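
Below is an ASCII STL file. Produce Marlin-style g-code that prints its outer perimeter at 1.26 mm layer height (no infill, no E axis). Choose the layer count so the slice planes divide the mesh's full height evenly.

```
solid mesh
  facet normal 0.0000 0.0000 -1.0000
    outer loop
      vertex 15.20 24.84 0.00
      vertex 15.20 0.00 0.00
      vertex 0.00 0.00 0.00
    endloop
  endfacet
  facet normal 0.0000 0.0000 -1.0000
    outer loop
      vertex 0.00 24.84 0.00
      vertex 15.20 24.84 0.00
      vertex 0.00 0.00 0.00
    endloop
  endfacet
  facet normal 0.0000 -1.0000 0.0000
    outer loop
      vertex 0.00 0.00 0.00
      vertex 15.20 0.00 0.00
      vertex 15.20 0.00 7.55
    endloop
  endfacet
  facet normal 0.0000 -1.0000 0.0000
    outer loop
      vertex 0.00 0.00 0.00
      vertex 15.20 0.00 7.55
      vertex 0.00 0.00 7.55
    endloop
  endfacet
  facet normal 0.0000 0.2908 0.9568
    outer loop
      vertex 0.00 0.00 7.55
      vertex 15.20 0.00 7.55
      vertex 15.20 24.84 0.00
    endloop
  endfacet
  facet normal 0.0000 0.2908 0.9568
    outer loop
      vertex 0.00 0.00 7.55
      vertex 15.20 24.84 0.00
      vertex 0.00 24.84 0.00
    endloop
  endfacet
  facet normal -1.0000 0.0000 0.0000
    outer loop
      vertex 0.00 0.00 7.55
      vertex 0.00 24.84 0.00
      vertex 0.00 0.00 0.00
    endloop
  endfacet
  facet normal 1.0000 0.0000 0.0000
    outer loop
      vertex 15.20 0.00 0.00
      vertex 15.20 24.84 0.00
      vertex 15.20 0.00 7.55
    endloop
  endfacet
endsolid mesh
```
; perimeter-only toolpath
G21 ; units = mm
G90 ; absolute positioning
G28 ; home
; layer 1
G0 Z1.26
G0 X0.00 Y0.00
G1 X15.20 Y0.00
G1 X15.20 Y20.70
G1 X0.00 Y20.70
G1 X0.00 Y0.00
; layer 2
G0 Z2.52
G0 X0.00 Y0.00
G1 X15.20 Y0.00
G1 X15.20 Y16.56
G1 X0.00 Y16.56
G1 X0.00 Y0.00
; layer 3
G0 Z3.77
G0 X0.00 Y0.00
G1 X15.20 Y0.00
G1 X15.20 Y12.42
G1 X0.00 Y12.42
G1 X0.00 Y0.00
; layer 4
G0 Z5.03
G0 X0.00 Y0.00
G1 X15.20 Y0.00
G1 X15.20 Y8.28
G1 X0.00 Y8.28
G1 X0.00 Y0.00
; layer 5
G0 Z6.29
G0 X0.00 Y0.00
G1 X15.20 Y0.00
G1 X15.20 Y4.14
G1 X0.00 Y4.14
G1 X0.00 Y0.00
M2 ; end

The solid is a wedge (ramp): 15.2 × 24.8 mm base, rising to 7.55 mm along the y=0 edge and sloping linearly to z=0 at y=24.8. Slicing at Δz = 1.26 mm — 6 equal slices spanning the solid's height, so layer i sits at z = i·h/6 — gives 5 non-empty perimeters. Each is a 4-segment closed polygon; G0 lifts to the layer z and rapids to the start vertex, then G1 traces the edges. The cross-section shrinks linearly with z (the slice at the apex is degenerate and omitted).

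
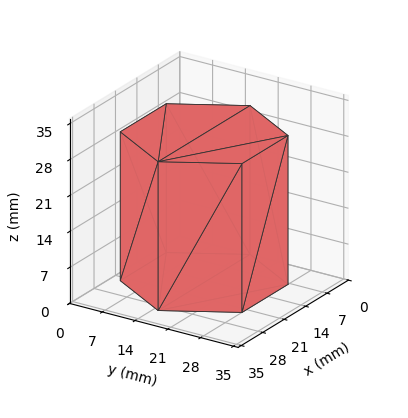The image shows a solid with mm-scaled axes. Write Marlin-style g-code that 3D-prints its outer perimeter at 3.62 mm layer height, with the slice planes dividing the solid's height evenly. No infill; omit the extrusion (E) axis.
Reading the render: the shape is a regular 6-sided prism (a cylinder approximated with 6 flat sides), circumscribed radius ≈ 15 mm, height ≈ 29 mm (dimensions read to the nearest mm from the axis ticks). For the g-code, the solid's height is divided into equal slices at the stated Δz and each level perimeter traced with G1 moves after a G0 lift.

; perimeter-only toolpath
G21 ; units = mm
G90 ; absolute positioning
G28 ; home
; layer 1
G0 Z3.62
G0 X30.00 Y15.00
G1 X22.50 Y27.99
G1 X7.50 Y27.99
G1 X0.00 Y15.00
G1 X7.50 Y2.01
G1 X22.50 Y2.01
G1 X30.00 Y15.00
; layer 2
G0 Z7.25
G0 X30.00 Y15.00
G1 X22.50 Y27.99
G1 X7.50 Y27.99
G1 X0.00 Y15.00
G1 X7.50 Y2.01
G1 X22.50 Y2.01
G1 X30.00 Y15.00
; layer 3
G0 Z10.88
G0 X30.00 Y15.00
G1 X22.50 Y27.99
G1 X7.50 Y27.99
G1 X0.00 Y15.00
G1 X7.50 Y2.01
G1 X22.50 Y2.01
G1 X30.00 Y15.00
; layer 4
G0 Z14.50
G0 X30.00 Y15.00
G1 X22.50 Y27.99
G1 X7.50 Y27.99
G1 X0.00 Y15.00
G1 X7.50 Y2.01
G1 X22.50 Y2.01
G1 X30.00 Y15.00
; layer 5
G0 Z18.12
G0 X30.00 Y15.00
G1 X22.50 Y27.99
G1 X7.50 Y27.99
G1 X0.00 Y15.00
G1 X7.50 Y2.01
G1 X22.50 Y2.01
G1 X30.00 Y15.00
; layer 6
G0 Z21.75
G0 X30.00 Y15.00
G1 X22.50 Y27.99
G1 X7.50 Y27.99
G1 X0.00 Y15.00
G1 X7.50 Y2.01
G1 X22.50 Y2.01
G1 X30.00 Y15.00
; layer 7
G0 Z25.38
G0 X30.00 Y15.00
G1 X22.50 Y27.99
G1 X7.50 Y27.99
G1 X0.00 Y15.00
G1 X7.50 Y2.01
G1 X22.50 Y2.01
G1 X30.00 Y15.00
; layer 8
G0 Z29.00
G0 X30.00 Y15.00
G1 X22.50 Y27.99
G1 X7.50 Y27.99
G1 X0.00 Y15.00
G1 X7.50 Y2.01
G1 X22.50 Y2.01
G1 X30.00 Y15.00
M2 ; end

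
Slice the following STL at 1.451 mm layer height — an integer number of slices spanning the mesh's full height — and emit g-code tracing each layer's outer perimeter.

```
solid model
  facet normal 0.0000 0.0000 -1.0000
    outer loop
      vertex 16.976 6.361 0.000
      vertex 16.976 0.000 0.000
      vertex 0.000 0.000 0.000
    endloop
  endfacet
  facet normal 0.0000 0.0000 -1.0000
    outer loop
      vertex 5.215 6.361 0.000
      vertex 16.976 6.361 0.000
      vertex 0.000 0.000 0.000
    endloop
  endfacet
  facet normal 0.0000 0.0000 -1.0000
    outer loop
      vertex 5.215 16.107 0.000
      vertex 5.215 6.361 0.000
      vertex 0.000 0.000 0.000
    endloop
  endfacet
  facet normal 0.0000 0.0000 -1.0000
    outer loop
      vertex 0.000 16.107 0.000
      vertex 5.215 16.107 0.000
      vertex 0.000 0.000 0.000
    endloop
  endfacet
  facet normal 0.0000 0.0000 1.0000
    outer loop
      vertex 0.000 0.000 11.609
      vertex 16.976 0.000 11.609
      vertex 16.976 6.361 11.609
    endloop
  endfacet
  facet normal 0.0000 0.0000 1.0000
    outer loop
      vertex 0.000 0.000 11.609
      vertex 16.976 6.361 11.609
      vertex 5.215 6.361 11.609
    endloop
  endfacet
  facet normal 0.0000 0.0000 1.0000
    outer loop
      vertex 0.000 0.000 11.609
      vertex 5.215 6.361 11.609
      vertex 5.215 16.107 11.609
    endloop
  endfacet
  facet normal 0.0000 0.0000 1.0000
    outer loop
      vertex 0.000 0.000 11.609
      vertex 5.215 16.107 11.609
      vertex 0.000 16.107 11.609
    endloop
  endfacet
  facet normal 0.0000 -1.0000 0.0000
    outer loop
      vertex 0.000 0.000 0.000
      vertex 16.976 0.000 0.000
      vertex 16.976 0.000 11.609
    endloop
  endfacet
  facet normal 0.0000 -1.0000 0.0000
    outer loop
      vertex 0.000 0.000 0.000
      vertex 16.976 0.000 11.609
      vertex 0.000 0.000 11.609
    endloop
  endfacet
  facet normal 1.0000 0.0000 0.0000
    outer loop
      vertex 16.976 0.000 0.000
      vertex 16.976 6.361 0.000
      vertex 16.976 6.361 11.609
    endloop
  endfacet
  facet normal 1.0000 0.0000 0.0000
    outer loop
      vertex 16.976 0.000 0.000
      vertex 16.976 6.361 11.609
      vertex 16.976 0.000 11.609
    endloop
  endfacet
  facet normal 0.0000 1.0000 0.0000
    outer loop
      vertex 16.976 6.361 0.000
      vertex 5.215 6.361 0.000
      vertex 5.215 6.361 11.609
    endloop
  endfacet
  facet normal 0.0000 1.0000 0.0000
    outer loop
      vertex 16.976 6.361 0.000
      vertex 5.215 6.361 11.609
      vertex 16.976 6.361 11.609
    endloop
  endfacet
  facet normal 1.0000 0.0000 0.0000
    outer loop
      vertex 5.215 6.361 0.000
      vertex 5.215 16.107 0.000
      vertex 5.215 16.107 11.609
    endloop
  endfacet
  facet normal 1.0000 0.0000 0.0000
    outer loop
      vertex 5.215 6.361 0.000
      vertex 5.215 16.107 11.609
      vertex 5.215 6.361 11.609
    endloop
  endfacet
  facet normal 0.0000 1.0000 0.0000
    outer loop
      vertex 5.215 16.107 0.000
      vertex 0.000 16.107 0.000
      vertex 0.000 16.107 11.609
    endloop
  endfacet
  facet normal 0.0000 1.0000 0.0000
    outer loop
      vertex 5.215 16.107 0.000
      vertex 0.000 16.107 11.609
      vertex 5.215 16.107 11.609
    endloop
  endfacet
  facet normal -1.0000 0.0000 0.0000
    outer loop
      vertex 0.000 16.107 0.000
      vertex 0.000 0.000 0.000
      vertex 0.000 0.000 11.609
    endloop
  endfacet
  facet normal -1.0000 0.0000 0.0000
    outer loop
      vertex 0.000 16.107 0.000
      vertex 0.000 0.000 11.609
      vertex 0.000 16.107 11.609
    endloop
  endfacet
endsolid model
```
; perimeter-only toolpath
G21 ; units = mm
G90 ; absolute positioning
G28 ; home
; layer 1
G0 Z1.451
G0 X0.000 Y0.000
G1 X16.976 Y0.000
G1 X16.976 Y6.361
G1 X5.215 Y6.361
G1 X5.215 Y16.107
G1 X0.000 Y16.107
G1 X0.000 Y0.000
; layer 2
G0 Z2.902
G0 X0.000 Y0.000
G1 X16.976 Y0.000
G1 X16.976 Y6.361
G1 X5.215 Y6.361
G1 X5.215 Y16.107
G1 X0.000 Y16.107
G1 X0.000 Y0.000
; layer 3
G0 Z4.353
G0 X0.000 Y0.000
G1 X16.976 Y0.000
G1 X16.976 Y6.361
G1 X5.215 Y6.361
G1 X5.215 Y16.107
G1 X0.000 Y16.107
G1 X0.000 Y0.000
; layer 4
G0 Z5.804
G0 X0.000 Y0.000
G1 X16.976 Y0.000
G1 X16.976 Y6.361
G1 X5.215 Y6.361
G1 X5.215 Y16.107
G1 X0.000 Y16.107
G1 X0.000 Y0.000
; layer 5
G0 Z7.256
G0 X0.000 Y0.000
G1 X16.976 Y0.000
G1 X16.976 Y6.361
G1 X5.215 Y6.361
G1 X5.215 Y16.107
G1 X0.000 Y16.107
G1 X0.000 Y0.000
; layer 6
G0 Z8.707
G0 X0.000 Y0.000
G1 X16.976 Y0.000
G1 X16.976 Y6.361
G1 X5.215 Y6.361
G1 X5.215 Y16.107
G1 X0.000 Y16.107
G1 X0.000 Y0.000
; layer 7
G0 Z10.158
G0 X0.000 Y0.000
G1 X16.976 Y0.000
G1 X16.976 Y6.361
G1 X5.215 Y6.361
G1 X5.215 Y16.107
G1 X0.000 Y16.107
G1 X0.000 Y0.000
; layer 8
G0 Z11.609
G0 X0.000 Y0.000
G1 X16.976 Y0.000
G1 X16.976 Y6.361
G1 X5.215 Y6.361
G1 X5.215 Y16.107
G1 X0.000 Y16.107
G1 X0.000 Y0.000
M2 ; end

The solid is an L-shaped prism: outer 17 × 16.1 mm, arm thicknesses ≈ 6.36 mm (horizontal) and 5.21 mm (vertical), extruded 11.6 mm in z. Slicing at Δz = 1.451 mm — 8 equal slices spanning the solid's height, so layer i sits at z = i·h/8 — gives 8 non-empty perimeters. Each is a 6-segment closed polygon; G0 lifts to the layer z and rapids to the start vertex, then G1 traces the edges.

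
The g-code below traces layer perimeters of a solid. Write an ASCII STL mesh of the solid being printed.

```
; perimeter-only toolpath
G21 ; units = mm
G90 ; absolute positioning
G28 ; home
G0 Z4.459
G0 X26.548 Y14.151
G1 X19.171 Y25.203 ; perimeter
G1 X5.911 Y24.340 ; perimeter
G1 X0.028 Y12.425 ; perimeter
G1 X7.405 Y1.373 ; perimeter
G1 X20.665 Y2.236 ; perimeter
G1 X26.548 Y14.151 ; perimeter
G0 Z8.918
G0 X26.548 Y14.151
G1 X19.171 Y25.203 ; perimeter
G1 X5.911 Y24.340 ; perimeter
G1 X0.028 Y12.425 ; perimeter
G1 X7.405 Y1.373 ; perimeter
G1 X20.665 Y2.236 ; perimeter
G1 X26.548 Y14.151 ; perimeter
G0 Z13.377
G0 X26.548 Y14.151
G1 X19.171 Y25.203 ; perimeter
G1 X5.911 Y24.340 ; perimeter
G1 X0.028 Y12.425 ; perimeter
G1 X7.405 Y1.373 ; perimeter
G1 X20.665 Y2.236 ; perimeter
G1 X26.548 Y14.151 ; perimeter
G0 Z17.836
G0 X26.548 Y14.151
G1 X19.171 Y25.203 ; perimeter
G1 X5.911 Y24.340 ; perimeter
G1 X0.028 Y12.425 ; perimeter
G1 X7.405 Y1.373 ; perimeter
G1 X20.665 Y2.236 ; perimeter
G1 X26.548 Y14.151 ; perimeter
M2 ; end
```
solid part
  facet normal 0.0000 0.0000 -1.0000
    outer loop
      vertex 5.911 24.340 0.000
      vertex 19.171 25.203 0.000
      vertex 26.548 14.151 0.000
    endloop
  endfacet
  facet normal 0.0000 0.0000 -1.0000
    outer loop
      vertex 0.028 12.425 0.000
      vertex 5.911 24.340 0.000
      vertex 26.548 14.151 0.000
    endloop
  endfacet
  facet normal 0.0000 0.0000 -1.0000
    outer loop
      vertex 7.405 1.373 0.000
      vertex 0.028 12.425 0.000
      vertex 26.548 14.151 0.000
    endloop
  endfacet
  facet normal 0.0000 0.0000 -1.0000
    outer loop
      vertex 20.665 2.236 0.000
      vertex 7.405 1.373 0.000
      vertex 26.548 14.151 0.000
    endloop
  endfacet
  facet normal 0.0000 0.0000 1.0000
    outer loop
      vertex 26.548 14.151 17.836
      vertex 19.171 25.203 17.836
      vertex 5.911 24.340 17.836
    endloop
  endfacet
  facet normal 0.0000 0.0000 1.0000
    outer loop
      vertex 26.548 14.151 17.836
      vertex 5.911 24.340 17.836
      vertex 0.028 12.425 17.836
    endloop
  endfacet
  facet normal 0.0000 0.0000 1.0000
    outer loop
      vertex 26.548 14.151 17.836
      vertex 0.028 12.425 17.836
      vertex 7.405 1.373 17.836
    endloop
  endfacet
  facet normal 0.0000 0.0000 1.0000
    outer loop
      vertex 26.548 14.151 17.836
      vertex 7.405 1.373 17.836
      vertex 20.665 2.236 17.836
    endloop
  endfacet
  facet normal 0.8317 0.5552 0.0000
    outer loop
      vertex 26.548 14.151 0.000
      vertex 19.171 25.203 0.000
      vertex 19.171 25.203 17.836
    endloop
  endfacet
  facet normal 0.8317 0.5552 0.0000
    outer loop
      vertex 26.548 14.151 0.000
      vertex 19.171 25.203 17.836
      vertex 26.548 14.151 17.836
    endloop
  endfacet
  facet normal -0.0649 0.9979 0.0000
    outer loop
      vertex 19.171 25.203 0.000
      vertex 5.911 24.340 0.000
      vertex 5.911 24.340 17.836
    endloop
  endfacet
  facet normal -0.0649 0.9979 0.0000
    outer loop
      vertex 19.171 25.203 0.000
      vertex 5.911 24.340 17.836
      vertex 19.171 25.203 17.836
    endloop
  endfacet
  facet normal -0.8967 0.4427 0.0000
    outer loop
      vertex 5.911 24.340 0.000
      vertex 0.028 12.425 0.000
      vertex 0.028 12.425 17.836
    endloop
  endfacet
  facet normal -0.8967 0.4427 0.0000
    outer loop
      vertex 5.911 24.340 0.000
      vertex 0.028 12.425 17.836
      vertex 5.911 24.340 17.836
    endloop
  endfacet
  facet normal -0.8317 -0.5552 0.0000
    outer loop
      vertex 0.028 12.425 0.000
      vertex 7.405 1.373 0.000
      vertex 7.405 1.373 17.836
    endloop
  endfacet
  facet normal -0.8317 -0.5552 0.0000
    outer loop
      vertex 0.028 12.425 0.000
      vertex 7.405 1.373 17.836
      vertex 0.028 12.425 17.836
    endloop
  endfacet
  facet normal 0.0649 -0.9979 0.0000
    outer loop
      vertex 7.405 1.373 0.000
      vertex 20.665 2.236 0.000
      vertex 20.665 2.236 17.836
    endloop
  endfacet
  facet normal 0.0649 -0.9979 0.0000
    outer loop
      vertex 7.405 1.373 0.000
      vertex 20.665 2.236 17.836
      vertex 7.405 1.373 17.836
    endloop
  endfacet
  facet normal 0.8967 -0.4427 0.0000
    outer loop
      vertex 20.665 2.236 0.000
      vertex 26.548 14.151 0.000
      vertex 26.548 14.151 17.836
    endloop
  endfacet
  facet normal 0.8967 -0.4427 0.0000
    outer loop
      vertex 20.665 2.236 0.000
      vertex 26.548 14.151 17.836
      vertex 20.665 2.236 17.836
    endloop
  endfacet
endsolid part

The G0 Z moves step by Δz≈4.459 mm. Every layer's G1 loop is the same polygon, so the solid is a straight extrusion of it from z=0 to z≈17.8. Closing with flat bottom and top caps and triangulating gives 20 facets — a regular 6-sided prism (a cylinder approximated with 6 flat sides), circumscribed radius ≈ 13.3 mm, height ≈ 17.8 mm.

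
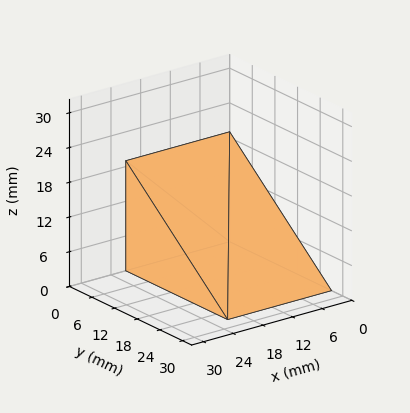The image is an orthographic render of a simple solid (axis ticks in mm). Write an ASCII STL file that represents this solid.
Reading the render: the shape is a wedge (ramp): 21 × 27 mm base, rising to 19 mm along the y=0 edge and sloping linearly to z=0 at y=27 (dimensions read to the nearest mm from the axis ticks). For the STL, each face is triangulated and given an outward normal.

solid part
  facet normal 0.0000 0.0000 -1.0000
    outer loop
      vertex 21.000 27.000 0.000
      vertex 21.000 0.000 0.000
      vertex 0.000 0.000 0.000
    endloop
  endfacet
  facet normal 0.0000 0.0000 -1.0000
    outer loop
      vertex 0.000 27.000 0.000
      vertex 21.000 27.000 0.000
      vertex 0.000 0.000 0.000
    endloop
  endfacet
  facet normal 0.0000 -1.0000 0.0000
    outer loop
      vertex 0.000 0.000 0.000
      vertex 21.000 0.000 0.000
      vertex 21.000 0.000 19.000
    endloop
  endfacet
  facet normal 0.0000 -1.0000 0.0000
    outer loop
      vertex 0.000 0.000 0.000
      vertex 21.000 0.000 19.000
      vertex 0.000 0.000 19.000
    endloop
  endfacet
  facet normal 0.0000 0.5755 0.8178
    outer loop
      vertex 0.000 0.000 19.000
      vertex 21.000 0.000 19.000
      vertex 21.000 27.000 0.000
    endloop
  endfacet
  facet normal 0.0000 0.5755 0.8178
    outer loop
      vertex 0.000 0.000 19.000
      vertex 21.000 27.000 0.000
      vertex 0.000 27.000 0.000
    endloop
  endfacet
  facet normal -1.0000 0.0000 0.0000
    outer loop
      vertex 0.000 0.000 19.000
      vertex 0.000 27.000 0.000
      vertex 0.000 0.000 0.000
    endloop
  endfacet
  facet normal 1.0000 0.0000 0.0000
    outer loop
      vertex 21.000 0.000 0.000
      vertex 21.000 27.000 0.000
      vertex 21.000 0.000 19.000
    endloop
  endfacet
endsolid part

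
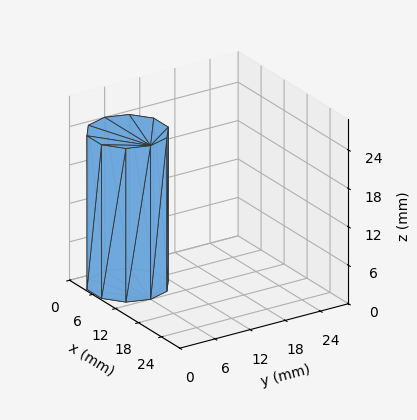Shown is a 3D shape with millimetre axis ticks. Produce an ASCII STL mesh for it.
Reading the render: the shape is a regular 10-sided prism (a cylinder approximated with 10 flat sides), circumscribed radius ≈ 6 mm, height ≈ 24 mm (dimensions read to the nearest mm from the axis ticks). For the STL, each face is triangulated and given an outward normal.

solid part
  facet normal 0.0000 0.0000 -1.0000
    outer loop
      vertex 7.9 11.7 0.0
      vertex 10.9 9.5 0.0
      vertex 12.0 6.0 0.0
    endloop
  endfacet
  facet normal 0.0000 0.0000 -1.0000
    outer loop
      vertex 4.1 11.7 0.0
      vertex 7.9 11.7 0.0
      vertex 12.0 6.0 0.0
    endloop
  endfacet
  facet normal 0.0000 0.0000 -1.0000
    outer loop
      vertex 1.1 9.5 0.0
      vertex 4.1 11.7 0.0
      vertex 12.0 6.0 0.0
    endloop
  endfacet
  facet normal 0.0000 0.0000 -1.0000
    outer loop
      vertex 0.0 6.0 0.0
      vertex 1.1 9.5 0.0
      vertex 12.0 6.0 0.0
    endloop
  endfacet
  facet normal 0.0000 0.0000 -1.0000
    outer loop
      vertex 1.1 2.5 0.0
      vertex 0.0 6.0 0.0
      vertex 12.0 6.0 0.0
    endloop
  endfacet
  facet normal 0.0000 0.0000 -1.0000
    outer loop
      vertex 4.1 0.3 0.0
      vertex 1.1 2.5 0.0
      vertex 12.0 6.0 0.0
    endloop
  endfacet
  facet normal 0.0000 0.0000 -1.0000
    outer loop
      vertex 7.9 0.3 0.0
      vertex 4.1 0.3 0.0
      vertex 12.0 6.0 0.0
    endloop
  endfacet
  facet normal 0.0000 0.0000 -1.0000
    outer loop
      vertex 10.9 2.5 0.0
      vertex 7.9 0.3 0.0
      vertex 12.0 6.0 0.0
    endloop
  endfacet
  facet normal 0.0000 0.0000 1.0000
    outer loop
      vertex 12.0 6.0 24.0
      vertex 10.9 9.5 24.0
      vertex 7.9 11.7 24.0
    endloop
  endfacet
  facet normal 0.0000 0.0000 1.0000
    outer loop
      vertex 12.0 6.0 24.0
      vertex 7.9 11.7 24.0
      vertex 4.1 11.7 24.0
    endloop
  endfacet
  facet normal 0.0000 0.0000 1.0000
    outer loop
      vertex 12.0 6.0 24.0
      vertex 4.1 11.7 24.0
      vertex 1.1 9.5 24.0
    endloop
  endfacet
  facet normal 0.0000 0.0000 1.0000
    outer loop
      vertex 12.0 6.0 24.0
      vertex 1.1 9.5 24.0
      vertex 0.0 6.0 24.0
    endloop
  endfacet
  facet normal 0.0000 0.0000 1.0000
    outer loop
      vertex 12.0 6.0 24.0
      vertex 0.0 6.0 24.0
      vertex 1.1 2.5 24.0
    endloop
  endfacet
  facet normal 0.0000 0.0000 1.0000
    outer loop
      vertex 12.0 6.0 24.0
      vertex 1.1 2.5 24.0
      vertex 4.1 0.3 24.0
    endloop
  endfacet
  facet normal 0.0000 0.0000 1.0000
    outer loop
      vertex 12.0 6.0 24.0
      vertex 4.1 0.3 24.0
      vertex 7.9 0.3 24.0
    endloop
  endfacet
  facet normal 0.0000 0.0000 1.0000
    outer loop
      vertex 12.0 6.0 24.0
      vertex 7.9 0.3 24.0
      vertex 10.9 2.5 24.0
    endloop
  endfacet
  facet normal 0.9540 0.2998 0.0000
    outer loop
      vertex 12.0 6.0 0.0
      vertex 10.9 9.5 0.0
      vertex 10.9 9.5 24.0
    endloop
  endfacet
  facet normal 0.9540 0.2998 0.0000
    outer loop
      vertex 12.0 6.0 0.0
      vertex 10.9 9.5 24.0
      vertex 12.0 6.0 24.0
    endloop
  endfacet
  facet normal 0.5914 0.8064 0.0000
    outer loop
      vertex 10.9 9.5 0.0
      vertex 7.9 11.7 0.0
      vertex 7.9 11.7 24.0
    endloop
  endfacet
  facet normal 0.5914 0.8064 0.0000
    outer loop
      vertex 10.9 9.5 0.0
      vertex 7.9 11.7 24.0
      vertex 10.9 9.5 24.0
    endloop
  endfacet
  facet normal 0.0000 1.0000 0.0000
    outer loop
      vertex 7.9 11.7 0.0
      vertex 4.1 11.7 0.0
      vertex 4.1 11.7 24.0
    endloop
  endfacet
  facet normal 0.0000 1.0000 0.0000
    outer loop
      vertex 7.9 11.7 0.0
      vertex 4.1 11.7 24.0
      vertex 7.9 11.7 24.0
    endloop
  endfacet
  facet normal -0.5914 0.8064 0.0000
    outer loop
      vertex 4.1 11.7 0.0
      vertex 1.1 9.5 0.0
      vertex 1.1 9.5 24.0
    endloop
  endfacet
  facet normal -0.5914 0.8064 0.0000
    outer loop
      vertex 4.1 11.7 0.0
      vertex 1.1 9.5 24.0
      vertex 4.1 11.7 24.0
    endloop
  endfacet
  facet normal -0.9540 0.2998 0.0000
    outer loop
      vertex 1.1 9.5 0.0
      vertex 0.0 6.0 0.0
      vertex 0.0 6.0 24.0
    endloop
  endfacet
  facet normal -0.9540 0.2998 0.0000
    outer loop
      vertex 1.1 9.5 0.0
      vertex 0.0 6.0 24.0
      vertex 1.1 9.5 24.0
    endloop
  endfacet
  facet normal -0.9540 -0.2998 0.0000
    outer loop
      vertex 0.0 6.0 0.0
      vertex 1.1 2.5 0.0
      vertex 1.1 2.5 24.0
    endloop
  endfacet
  facet normal -0.9540 -0.2998 0.0000
    outer loop
      vertex 0.0 6.0 0.0
      vertex 1.1 2.5 24.0
      vertex 0.0 6.0 24.0
    endloop
  endfacet
  facet normal -0.5914 -0.8064 0.0000
    outer loop
      vertex 1.1 2.5 0.0
      vertex 4.1 0.3 0.0
      vertex 4.1 0.3 24.0
    endloop
  endfacet
  facet normal -0.5914 -0.8064 0.0000
    outer loop
      vertex 1.1 2.5 0.0
      vertex 4.1 0.3 24.0
      vertex 1.1 2.5 24.0
    endloop
  endfacet
  facet normal 0.0000 -1.0000 0.0000
    outer loop
      vertex 4.1 0.3 0.0
      vertex 7.9 0.3 0.0
      vertex 7.9 0.3 24.0
    endloop
  endfacet
  facet normal 0.0000 -1.0000 0.0000
    outer loop
      vertex 4.1 0.3 0.0
      vertex 7.9 0.3 24.0
      vertex 4.1 0.3 24.0
    endloop
  endfacet
  facet normal 0.5914 -0.8064 0.0000
    outer loop
      vertex 7.9 0.3 0.0
      vertex 10.9 2.5 0.0
      vertex 10.9 2.5 24.0
    endloop
  endfacet
  facet normal 0.5914 -0.8064 0.0000
    outer loop
      vertex 7.9 0.3 0.0
      vertex 10.9 2.5 24.0
      vertex 7.9 0.3 24.0
    endloop
  endfacet
  facet normal 0.9540 -0.2998 0.0000
    outer loop
      vertex 10.9 2.5 0.0
      vertex 12.0 6.0 0.0
      vertex 12.0 6.0 24.0
    endloop
  endfacet
  facet normal 0.9540 -0.2998 0.0000
    outer loop
      vertex 10.9 2.5 0.0
      vertex 12.0 6.0 24.0
      vertex 10.9 2.5 24.0
    endloop
  endfacet
endsolid part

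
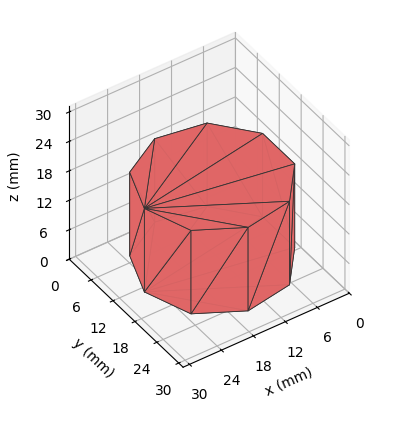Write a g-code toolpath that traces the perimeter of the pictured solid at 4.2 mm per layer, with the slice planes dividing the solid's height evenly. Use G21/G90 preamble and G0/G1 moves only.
Reading the render: the shape is a regular 9-sided prism (a cylinder approximated with 9 flat sides), circumscribed radius ≈ 13 mm, height ≈ 17 mm (dimensions read to the nearest mm from the axis ticks). For the g-code, the solid's height is divided into equal slices at the stated Δz and each level perimeter traced with G1 moves after a G0 lift.

; perimeter-only toolpath
G21 ; units = mm
G90 ; absolute positioning
G28 ; home
; layer 1
G0 Z4.2
G0 X26.0 Y13.0
G1 X23.0 Y21.4
G1 X15.3 Y25.8
G1 X6.5 Y24.3
G1 X0.8 Y17.4
G1 X0.8 Y8.6
G1 X6.5 Y1.7
G1 X15.3 Y0.2
G1 X23.0 Y4.6
G1 X26.0 Y13.0
; layer 2
G0 Z8.5
G0 X26.0 Y13.0
G1 X23.0 Y21.4
G1 X15.3 Y25.8
G1 X6.5 Y24.3
G1 X0.8 Y17.4
G1 X0.8 Y8.6
G1 X6.5 Y1.7
G1 X15.3 Y0.2
G1 X23.0 Y4.6
G1 X26.0 Y13.0
; layer 3
G0 Z12.8
G0 X26.0 Y13.0
G1 X23.0 Y21.4
G1 X15.3 Y25.8
G1 X6.5 Y24.3
G1 X0.8 Y17.4
G1 X0.8 Y8.6
G1 X6.5 Y1.7
G1 X15.3 Y0.2
G1 X23.0 Y4.6
G1 X26.0 Y13.0
; layer 4
G0 Z17.0
G0 X26.0 Y13.0
G1 X23.0 Y21.4
G1 X15.3 Y25.8
G1 X6.5 Y24.3
G1 X0.8 Y17.4
G1 X0.8 Y8.6
G1 X6.5 Y1.7
G1 X15.3 Y0.2
G1 X23.0 Y4.6
G1 X26.0 Y13.0
M2 ; end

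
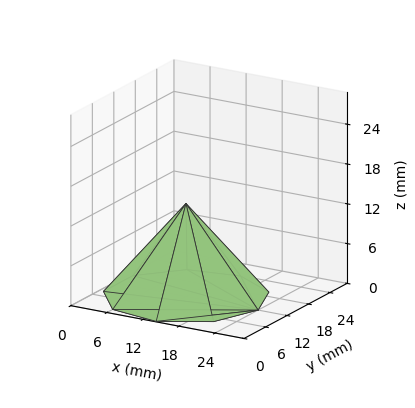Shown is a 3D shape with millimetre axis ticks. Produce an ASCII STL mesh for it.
Reading the render: the shape is a regular 9-sided pyramid, base circumscribed radius ≈ 12 mm, apex at z ≈ 14 mm (dimensions read to the nearest mm from the axis ticks). For the STL, each face is triangulated and given an outward normal.

solid part
  facet normal 0.0000 0.0000 -1.0000
    outer loop
      vertex 14.084 23.818 0.000
      vertex 21.193 19.713 0.000
      vertex 24.000 12.000 0.000
    endloop
  endfacet
  facet normal 0.0000 0.0000 -1.0000
    outer loop
      vertex 6.000 22.392 0.000
      vertex 14.084 23.818 0.000
      vertex 24.000 12.000 0.000
    endloop
  endfacet
  facet normal 0.0000 0.0000 -1.0000
    outer loop
      vertex 0.724 16.104 0.000
      vertex 6.000 22.392 0.000
      vertex 24.000 12.000 0.000
    endloop
  endfacet
  facet normal 0.0000 0.0000 -1.0000
    outer loop
      vertex 0.724 7.896 0.000
      vertex 0.724 16.104 0.000
      vertex 24.000 12.000 0.000
    endloop
  endfacet
  facet normal 0.0000 0.0000 -1.0000
    outer loop
      vertex 6.000 1.608 0.000
      vertex 0.724 7.896 0.000
      vertex 24.000 12.000 0.000
    endloop
  endfacet
  facet normal 0.0000 0.0000 -1.0000
    outer loop
      vertex 14.084 0.182 0.000
      vertex 6.000 1.608 0.000
      vertex 24.000 12.000 0.000
    endloop
  endfacet
  facet normal 0.0000 0.0000 -1.0000
    outer loop
      vertex 21.193 4.287 0.000
      vertex 14.084 0.182 0.000
      vertex 24.000 12.000 0.000
    endloop
  endfacet
  facet normal 0.7318 0.2663 0.6273
    outer loop
      vertex 24.000 12.000 0.000
      vertex 21.193 19.713 0.000
      vertex 12.000 12.000 14.000
    endloop
  endfacet
  facet normal 0.3894 0.6744 0.6273
    outer loop
      vertex 21.193 19.713 0.000
      vertex 14.084 23.818 0.000
      vertex 12.000 12.000 14.000
    endloop
  endfacet
  facet normal -0.1353 0.7670 0.6273
    outer loop
      vertex 14.084 23.818 0.000
      vertex 6.000 22.392 0.000
      vertex 12.000 12.000 14.000
    endloop
  endfacet
  facet normal -0.5966 0.5006 0.6273
    outer loop
      vertex 6.000 22.392 0.000
      vertex 0.724 16.104 0.000
      vertex 12.000 12.000 14.000
    endloop
  endfacet
  facet normal -0.7788 0.0000 0.6273
    outer loop
      vertex 0.724 16.104 0.000
      vertex 0.724 7.896 0.000
      vertex 12.000 12.000 14.000
    endloop
  endfacet
  facet normal -0.5966 -0.5006 0.6273
    outer loop
      vertex 0.724 7.896 0.000
      vertex 6.000 1.608 0.000
      vertex 12.000 12.000 14.000
    endloop
  endfacet
  facet normal -0.1353 -0.7670 0.6273
    outer loop
      vertex 6.000 1.608 0.000
      vertex 14.084 0.182 0.000
      vertex 12.000 12.000 14.000
    endloop
  endfacet
  facet normal 0.3894 -0.6744 0.6273
    outer loop
      vertex 14.084 0.182 0.000
      vertex 21.193 4.287 0.000
      vertex 12.000 12.000 14.000
    endloop
  endfacet
  facet normal 0.7318 -0.2663 0.6273
    outer loop
      vertex 21.193 4.287 0.000
      vertex 24.000 12.000 0.000
      vertex 12.000 12.000 14.000
    endloop
  endfacet
endsolid part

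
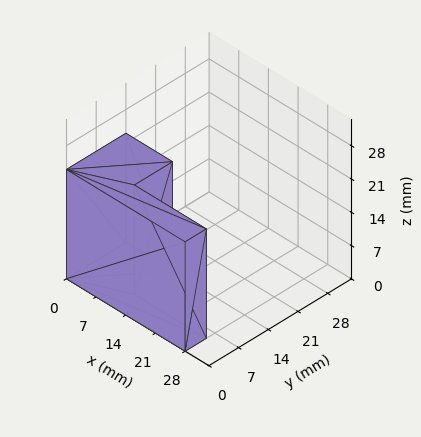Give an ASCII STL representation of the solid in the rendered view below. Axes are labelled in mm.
Reading the render: the shape is an L-shaped prism: outer 28 × 14 mm, arm thicknesses ≈ 5 mm (horizontal) and 11 mm (vertical), extruded 23 mm in z (dimensions read to the nearest mm from the axis ticks). For the STL, each face is triangulated and given an outward normal.

solid part
  facet normal 0.0000 0.0000 -1.0000
    outer loop
      vertex 28.0 5.0 0.0
      vertex 28.0 0.0 0.0
      vertex 0.0 0.0 0.0
    endloop
  endfacet
  facet normal 0.0000 0.0000 -1.0000
    outer loop
      vertex 11.0 5.0 0.0
      vertex 28.0 5.0 0.0
      vertex 0.0 0.0 0.0
    endloop
  endfacet
  facet normal 0.0000 0.0000 -1.0000
    outer loop
      vertex 11.0 14.0 0.0
      vertex 11.0 5.0 0.0
      vertex 0.0 0.0 0.0
    endloop
  endfacet
  facet normal 0.0000 0.0000 -1.0000
    outer loop
      vertex 0.0 14.0 0.0
      vertex 11.0 14.0 0.0
      vertex 0.0 0.0 0.0
    endloop
  endfacet
  facet normal 0.0000 0.0000 1.0000
    outer loop
      vertex 0.0 0.0 23.0
      vertex 28.0 0.0 23.0
      vertex 28.0 5.0 23.0
    endloop
  endfacet
  facet normal 0.0000 0.0000 1.0000
    outer loop
      vertex 0.0 0.0 23.0
      vertex 28.0 5.0 23.0
      vertex 11.0 5.0 23.0
    endloop
  endfacet
  facet normal 0.0000 0.0000 1.0000
    outer loop
      vertex 0.0 0.0 23.0
      vertex 11.0 5.0 23.0
      vertex 11.0 14.0 23.0
    endloop
  endfacet
  facet normal 0.0000 0.0000 1.0000
    outer loop
      vertex 0.0 0.0 23.0
      vertex 11.0 14.0 23.0
      vertex 0.0 14.0 23.0
    endloop
  endfacet
  facet normal 0.0000 -1.0000 0.0000
    outer loop
      vertex 0.0 0.0 0.0
      vertex 28.0 0.0 0.0
      vertex 28.0 0.0 23.0
    endloop
  endfacet
  facet normal 0.0000 -1.0000 0.0000
    outer loop
      vertex 0.0 0.0 0.0
      vertex 28.0 0.0 23.0
      vertex 0.0 0.0 23.0
    endloop
  endfacet
  facet normal 1.0000 0.0000 0.0000
    outer loop
      vertex 28.0 0.0 0.0
      vertex 28.0 5.0 0.0
      vertex 28.0 5.0 23.0
    endloop
  endfacet
  facet normal 1.0000 0.0000 0.0000
    outer loop
      vertex 28.0 0.0 0.0
      vertex 28.0 5.0 23.0
      vertex 28.0 0.0 23.0
    endloop
  endfacet
  facet normal 0.0000 1.0000 0.0000
    outer loop
      vertex 28.0 5.0 0.0
      vertex 11.0 5.0 0.0
      vertex 11.0 5.0 23.0
    endloop
  endfacet
  facet normal 0.0000 1.0000 0.0000
    outer loop
      vertex 28.0 5.0 0.0
      vertex 11.0 5.0 23.0
      vertex 28.0 5.0 23.0
    endloop
  endfacet
  facet normal 1.0000 0.0000 0.0000
    outer loop
      vertex 11.0 5.0 0.0
      vertex 11.0 14.0 0.0
      vertex 11.0 14.0 23.0
    endloop
  endfacet
  facet normal 1.0000 0.0000 0.0000
    outer loop
      vertex 11.0 5.0 0.0
      vertex 11.0 14.0 23.0
      vertex 11.0 5.0 23.0
    endloop
  endfacet
  facet normal 0.0000 1.0000 0.0000
    outer loop
      vertex 11.0 14.0 0.0
      vertex 0.0 14.0 0.0
      vertex 0.0 14.0 23.0
    endloop
  endfacet
  facet normal 0.0000 1.0000 0.0000
    outer loop
      vertex 11.0 14.0 0.0
      vertex 0.0 14.0 23.0
      vertex 11.0 14.0 23.0
    endloop
  endfacet
  facet normal -1.0000 0.0000 0.0000
    outer loop
      vertex 0.0 14.0 0.0
      vertex 0.0 0.0 0.0
      vertex 0.0 0.0 23.0
    endloop
  endfacet
  facet normal -1.0000 0.0000 0.0000
    outer loop
      vertex 0.0 14.0 0.0
      vertex 0.0 0.0 23.0
      vertex 0.0 14.0 23.0
    endloop
  endfacet
endsolid part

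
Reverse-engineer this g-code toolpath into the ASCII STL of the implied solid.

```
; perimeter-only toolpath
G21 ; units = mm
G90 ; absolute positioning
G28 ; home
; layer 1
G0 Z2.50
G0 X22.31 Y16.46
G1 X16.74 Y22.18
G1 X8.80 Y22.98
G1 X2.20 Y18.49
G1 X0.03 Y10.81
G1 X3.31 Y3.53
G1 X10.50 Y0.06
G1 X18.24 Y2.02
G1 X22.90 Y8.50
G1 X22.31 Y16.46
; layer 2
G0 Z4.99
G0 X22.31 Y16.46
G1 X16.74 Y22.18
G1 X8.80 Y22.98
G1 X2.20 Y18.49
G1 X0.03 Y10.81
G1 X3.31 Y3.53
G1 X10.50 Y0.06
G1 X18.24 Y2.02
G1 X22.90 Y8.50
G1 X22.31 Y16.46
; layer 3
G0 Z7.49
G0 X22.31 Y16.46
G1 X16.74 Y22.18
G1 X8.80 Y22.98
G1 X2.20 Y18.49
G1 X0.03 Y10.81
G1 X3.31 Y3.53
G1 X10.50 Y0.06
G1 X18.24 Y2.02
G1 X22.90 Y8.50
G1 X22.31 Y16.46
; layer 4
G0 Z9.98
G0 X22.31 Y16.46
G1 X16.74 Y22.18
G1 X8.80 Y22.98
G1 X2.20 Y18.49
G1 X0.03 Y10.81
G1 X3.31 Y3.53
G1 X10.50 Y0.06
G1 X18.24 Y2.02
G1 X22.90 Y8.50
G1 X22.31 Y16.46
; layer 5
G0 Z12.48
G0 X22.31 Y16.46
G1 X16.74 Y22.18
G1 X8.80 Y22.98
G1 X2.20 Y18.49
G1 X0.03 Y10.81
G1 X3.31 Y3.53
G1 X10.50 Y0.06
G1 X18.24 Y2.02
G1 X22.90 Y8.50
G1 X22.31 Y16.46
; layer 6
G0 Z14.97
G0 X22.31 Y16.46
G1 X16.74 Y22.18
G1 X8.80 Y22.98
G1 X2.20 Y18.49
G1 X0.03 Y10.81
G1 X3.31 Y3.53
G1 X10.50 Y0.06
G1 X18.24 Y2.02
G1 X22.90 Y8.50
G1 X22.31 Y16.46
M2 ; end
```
solid part
  facet normal 0.0000 0.0000 -1.0000
    outer loop
      vertex 8.80 22.98 0.00
      vertex 16.74 22.18 0.00
      vertex 22.31 16.46 0.00
    endloop
  endfacet
  facet normal 0.0000 0.0000 -1.0000
    outer loop
      vertex 2.20 18.49 0.00
      vertex 8.80 22.98 0.00
      vertex 22.31 16.46 0.00
    endloop
  endfacet
  facet normal 0.0000 0.0000 -1.0000
    outer loop
      vertex 0.03 10.81 0.00
      vertex 2.20 18.49 0.00
      vertex 22.31 16.46 0.00
    endloop
  endfacet
  facet normal 0.0000 0.0000 -1.0000
    outer loop
      vertex 3.31 3.53 0.00
      vertex 0.03 10.81 0.00
      vertex 22.31 16.46 0.00
    endloop
  endfacet
  facet normal 0.0000 0.0000 -1.0000
    outer loop
      vertex 10.50 0.06 0.00
      vertex 3.31 3.53 0.00
      vertex 22.31 16.46 0.00
    endloop
  endfacet
  facet normal 0.0000 0.0000 -1.0000
    outer loop
      vertex 18.24 2.02 0.00
      vertex 10.50 0.06 0.00
      vertex 22.31 16.46 0.00
    endloop
  endfacet
  facet normal 0.0000 0.0000 -1.0000
    outer loop
      vertex 22.90 8.50 0.00
      vertex 18.24 2.02 0.00
      vertex 22.31 16.46 0.00
    endloop
  endfacet
  facet normal 0.0000 0.0000 1.0000
    outer loop
      vertex 22.31 16.46 14.97
      vertex 16.74 22.18 14.97
      vertex 8.80 22.98 14.97
    endloop
  endfacet
  facet normal 0.0000 0.0000 1.0000
    outer loop
      vertex 22.31 16.46 14.97
      vertex 8.80 22.98 14.97
      vertex 2.20 18.49 14.97
    endloop
  endfacet
  facet normal 0.0000 0.0000 1.0000
    outer loop
      vertex 22.31 16.46 14.97
      vertex 2.20 18.49 14.97
      vertex 0.03 10.81 14.97
    endloop
  endfacet
  facet normal 0.0000 0.0000 1.0000
    outer loop
      vertex 22.31 16.46 14.97
      vertex 0.03 10.81 14.97
      vertex 3.31 3.53 14.97
    endloop
  endfacet
  facet normal 0.0000 0.0000 1.0000
    outer loop
      vertex 22.31 16.46 14.97
      vertex 3.31 3.53 14.97
      vertex 10.50 0.06 14.97
    endloop
  endfacet
  facet normal 0.0000 0.0000 1.0000
    outer loop
      vertex 22.31 16.46 14.97
      vertex 10.50 0.06 14.97
      vertex 18.24 2.02 14.97
    endloop
  endfacet
  facet normal 0.0000 0.0000 1.0000
    outer loop
      vertex 22.31 16.46 14.97
      vertex 18.24 2.02 14.97
      vertex 22.90 8.50 14.97
    endloop
  endfacet
  facet normal 0.7164 0.6977 0.0000
    outer loop
      vertex 22.31 16.46 0.00
      vertex 16.74 22.18 0.00
      vertex 16.74 22.18 14.97
    endloop
  endfacet
  facet normal 0.7164 0.6977 0.0000
    outer loop
      vertex 22.31 16.46 0.00
      vertex 16.74 22.18 14.97
      vertex 22.31 16.46 14.97
    endloop
  endfacet
  facet normal 0.1002 0.9950 0.0000
    outer loop
      vertex 16.74 22.18 0.00
      vertex 8.80 22.98 0.00
      vertex 8.80 22.98 14.97
    endloop
  endfacet
  facet normal 0.1002 0.9950 0.0000
    outer loop
      vertex 16.74 22.18 0.00
      vertex 8.80 22.98 14.97
      vertex 16.74 22.18 14.97
    endloop
  endfacet
  facet normal -0.5625 0.8268 0.0000
    outer loop
      vertex 8.80 22.98 0.00
      vertex 2.20 18.49 0.00
      vertex 2.20 18.49 14.97
    endloop
  endfacet
  facet normal -0.5625 0.8268 0.0000
    outer loop
      vertex 8.80 22.98 0.00
      vertex 2.20 18.49 14.97
      vertex 8.80 22.98 14.97
    endloop
  endfacet
  facet normal -0.9623 0.2719 0.0000
    outer loop
      vertex 2.20 18.49 0.00
      vertex 0.03 10.81 0.00
      vertex 0.03 10.81 14.97
    endloop
  endfacet
  facet normal -0.9623 0.2719 0.0000
    outer loop
      vertex 2.20 18.49 0.00
      vertex 0.03 10.81 14.97
      vertex 2.20 18.49 14.97
    endloop
  endfacet
  facet normal -0.9117 -0.4108 0.0000
    outer loop
      vertex 0.03 10.81 0.00
      vertex 3.31 3.53 0.00
      vertex 3.31 3.53 14.97
    endloop
  endfacet
  facet normal -0.9117 -0.4108 0.0000
    outer loop
      vertex 0.03 10.81 0.00
      vertex 3.31 3.53 14.97
      vertex 0.03 10.81 14.97
    endloop
  endfacet
  facet normal -0.4346 -0.9006 0.0000
    outer loop
      vertex 3.31 3.53 0.00
      vertex 10.50 0.06 0.00
      vertex 10.50 0.06 14.97
    endloop
  endfacet
  facet normal -0.4346 -0.9006 0.0000
    outer loop
      vertex 3.31 3.53 0.00
      vertex 10.50 0.06 14.97
      vertex 3.31 3.53 14.97
    endloop
  endfacet
  facet normal 0.2455 -0.9694 0.0000
    outer loop
      vertex 10.50 0.06 0.00
      vertex 18.24 2.02 0.00
      vertex 18.24 2.02 14.97
    endloop
  endfacet
  facet normal 0.2455 -0.9694 0.0000
    outer loop
      vertex 10.50 0.06 0.00
      vertex 18.24 2.02 14.97
      vertex 10.50 0.06 14.97
    endloop
  endfacet
  facet normal 0.8119 -0.5838 0.0000
    outer loop
      vertex 18.24 2.02 0.00
      vertex 22.90 8.50 0.00
      vertex 22.90 8.50 14.97
    endloop
  endfacet
  facet normal 0.8119 -0.5838 0.0000
    outer loop
      vertex 18.24 2.02 0.00
      vertex 22.90 8.50 14.97
      vertex 18.24 2.02 14.97
    endloop
  endfacet
  facet normal 0.9973 0.0739 0.0000
    outer loop
      vertex 22.90 8.50 0.00
      vertex 22.31 16.46 0.00
      vertex 22.31 16.46 14.97
    endloop
  endfacet
  facet normal 0.9973 0.0739 0.0000
    outer loop
      vertex 22.90 8.50 0.00
      vertex 22.31 16.46 14.97
      vertex 22.90 8.50 14.97
    endloop
  endfacet
endsolid part

The G0 Z moves step by Δz≈2.50 mm. Every layer's G1 loop is the same polygon, so the solid is a straight extrusion of it from z=0 to z≈15. Closing with flat bottom and top caps and triangulating gives 32 facets — a regular 9-sided prism (a cylinder approximated with 9 flat sides), circumscribed radius ≈ 11.7 mm, height ≈ 15 mm.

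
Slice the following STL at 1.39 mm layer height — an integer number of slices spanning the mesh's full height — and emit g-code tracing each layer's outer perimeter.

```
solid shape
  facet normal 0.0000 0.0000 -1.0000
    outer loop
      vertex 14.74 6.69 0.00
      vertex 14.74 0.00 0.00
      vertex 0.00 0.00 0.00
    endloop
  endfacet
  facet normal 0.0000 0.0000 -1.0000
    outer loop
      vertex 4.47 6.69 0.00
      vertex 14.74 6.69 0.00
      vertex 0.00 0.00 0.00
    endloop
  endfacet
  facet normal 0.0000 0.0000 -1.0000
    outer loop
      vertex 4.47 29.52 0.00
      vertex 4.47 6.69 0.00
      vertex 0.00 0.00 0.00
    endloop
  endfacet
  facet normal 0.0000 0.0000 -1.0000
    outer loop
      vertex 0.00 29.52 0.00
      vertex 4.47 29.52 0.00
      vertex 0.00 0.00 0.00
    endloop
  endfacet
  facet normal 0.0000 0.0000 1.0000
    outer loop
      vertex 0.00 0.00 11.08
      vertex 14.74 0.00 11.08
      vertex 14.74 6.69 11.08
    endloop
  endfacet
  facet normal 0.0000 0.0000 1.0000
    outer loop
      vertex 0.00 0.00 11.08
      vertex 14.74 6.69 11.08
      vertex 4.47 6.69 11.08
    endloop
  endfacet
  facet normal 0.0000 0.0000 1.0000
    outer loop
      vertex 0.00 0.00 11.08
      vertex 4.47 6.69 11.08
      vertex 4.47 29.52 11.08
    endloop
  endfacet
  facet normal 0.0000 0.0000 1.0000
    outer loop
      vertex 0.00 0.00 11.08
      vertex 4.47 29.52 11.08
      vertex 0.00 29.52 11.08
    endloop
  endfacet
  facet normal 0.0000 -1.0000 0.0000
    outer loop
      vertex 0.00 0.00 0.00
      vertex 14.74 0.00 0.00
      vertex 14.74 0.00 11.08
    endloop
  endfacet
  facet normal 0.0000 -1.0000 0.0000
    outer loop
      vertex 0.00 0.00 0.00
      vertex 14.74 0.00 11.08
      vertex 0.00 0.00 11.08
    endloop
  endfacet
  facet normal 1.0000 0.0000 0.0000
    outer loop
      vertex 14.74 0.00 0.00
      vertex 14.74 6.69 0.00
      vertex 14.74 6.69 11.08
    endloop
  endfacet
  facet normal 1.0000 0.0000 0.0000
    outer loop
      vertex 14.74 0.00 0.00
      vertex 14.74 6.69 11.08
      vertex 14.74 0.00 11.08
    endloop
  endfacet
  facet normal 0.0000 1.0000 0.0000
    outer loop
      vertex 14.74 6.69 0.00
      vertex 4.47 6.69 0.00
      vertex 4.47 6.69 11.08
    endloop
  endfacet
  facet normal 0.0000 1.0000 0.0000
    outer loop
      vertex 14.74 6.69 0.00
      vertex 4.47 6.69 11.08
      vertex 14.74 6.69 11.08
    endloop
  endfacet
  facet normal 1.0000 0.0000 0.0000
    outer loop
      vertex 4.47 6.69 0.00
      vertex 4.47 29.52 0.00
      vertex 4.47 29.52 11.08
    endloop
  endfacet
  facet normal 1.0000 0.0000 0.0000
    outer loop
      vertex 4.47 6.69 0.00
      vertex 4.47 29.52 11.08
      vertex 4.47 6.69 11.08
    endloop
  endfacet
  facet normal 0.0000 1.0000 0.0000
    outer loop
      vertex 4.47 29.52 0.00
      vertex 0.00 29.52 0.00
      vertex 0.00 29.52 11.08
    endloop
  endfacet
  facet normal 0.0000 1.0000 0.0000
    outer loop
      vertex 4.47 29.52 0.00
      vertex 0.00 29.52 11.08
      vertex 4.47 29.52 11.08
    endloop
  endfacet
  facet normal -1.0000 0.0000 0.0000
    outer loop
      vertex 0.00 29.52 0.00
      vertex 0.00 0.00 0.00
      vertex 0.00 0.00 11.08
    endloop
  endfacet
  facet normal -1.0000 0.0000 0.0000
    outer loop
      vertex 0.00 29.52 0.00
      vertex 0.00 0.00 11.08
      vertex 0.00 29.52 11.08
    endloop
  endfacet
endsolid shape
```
; perimeter-only toolpath
G21 ; units = mm
G90 ; absolute positioning
G28 ; home
; layer 1
G0 Z1.39
G0 X0.00 Y0.00
G1 X14.74 Y0.00
G1 X14.74 Y6.69
G1 X4.47 Y6.69
G1 X4.47 Y29.52
G1 X0.00 Y29.52
G1 X0.00 Y0.00
; layer 2
G0 Z2.77
G0 X0.00 Y0.00
G1 X14.74 Y0.00
G1 X14.74 Y6.69
G1 X4.47 Y6.69
G1 X4.47 Y29.52
G1 X0.00 Y29.52
G1 X0.00 Y0.00
; layer 3
G0 Z4.16
G0 X0.00 Y0.00
G1 X14.74 Y0.00
G1 X14.74 Y6.69
G1 X4.47 Y6.69
G1 X4.47 Y29.52
G1 X0.00 Y29.52
G1 X0.00 Y0.00
; layer 4
G0 Z5.54
G0 X0.00 Y0.00
G1 X14.74 Y0.00
G1 X14.74 Y6.69
G1 X4.47 Y6.69
G1 X4.47 Y29.52
G1 X0.00 Y29.52
G1 X0.00 Y0.00
; layer 5
G0 Z6.92
G0 X0.00 Y0.00
G1 X14.74 Y0.00
G1 X14.74 Y6.69
G1 X4.47 Y6.69
G1 X4.47 Y29.52
G1 X0.00 Y29.52
G1 X0.00 Y0.00
; layer 6
G0 Z8.31
G0 X0.00 Y0.00
G1 X14.74 Y0.00
G1 X14.74 Y6.69
G1 X4.47 Y6.69
G1 X4.47 Y29.52
G1 X0.00 Y29.52
G1 X0.00 Y0.00
; layer 7
G0 Z9.70
G0 X0.00 Y0.00
G1 X14.74 Y0.00
G1 X14.74 Y6.69
G1 X4.47 Y6.69
G1 X4.47 Y29.52
G1 X0.00 Y29.52
G1 X0.00 Y0.00
; layer 8
G0 Z11.08
G0 X0.00 Y0.00
G1 X14.74 Y0.00
G1 X14.74 Y6.69
G1 X4.47 Y6.69
G1 X4.47 Y29.52
G1 X0.00 Y29.52
G1 X0.00 Y0.00
M2 ; end

The solid is an L-shaped prism: outer 14.7 × 29.5 mm, arm thicknesses ≈ 6.69 mm (horizontal) and 4.47 mm (vertical), extruded 11.1 mm in z. Slicing at Δz = 1.39 mm — 8 equal slices spanning the solid's height, so layer i sits at z = i·h/8 — gives 8 non-empty perimeters. Each is a 6-segment closed polygon; G0 lifts to the layer z and rapids to the start vertex, then G1 traces the edges.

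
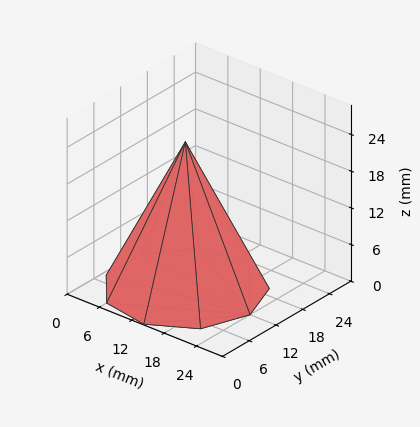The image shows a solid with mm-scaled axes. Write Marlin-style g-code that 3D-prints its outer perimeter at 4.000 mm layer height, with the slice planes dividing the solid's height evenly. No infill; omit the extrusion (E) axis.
Reading the render: the shape is a regular 9-sided pyramid, base circumscribed radius ≈ 12 mm, apex at z ≈ 24 mm (dimensions read to the nearest mm from the axis ticks). For the g-code, the solid's height is divided into equal slices at the stated Δz and each level perimeter traced with G1 moves after a G0 lift.

; perimeter-only toolpath
G21 ; units = mm
G90 ; absolute positioning
G28 ; home
; layer 1
G0 Z4.000
G0 X22.000 Y12.000
G1 X19.661 Y18.428
G1 X13.737 Y21.848
G1 X7.000 Y20.660
G1 X2.603 Y15.420
G1 X2.603 Y8.580
G1 X7.000 Y3.340
G1 X13.737 Y2.152
G1 X19.661 Y5.572
G1 X22.000 Y12.000
; layer 2
G0 Z8.000
G0 X20.000 Y12.000
G1 X18.129 Y17.142
G1 X13.389 Y19.879
G1 X8.000 Y18.928
G1 X4.483 Y14.736
G1 X4.483 Y9.264
G1 X8.000 Y5.072
G1 X13.389 Y4.121
G1 X18.129 Y6.858
G1 X20.000 Y12.000
; layer 3
G0 Z12.000
G0 X18.000 Y12.000
G1 X16.596 Y15.857
G1 X13.042 Y17.909
G1 X9.000 Y17.196
G1 X6.362 Y14.052
G1 X6.362 Y9.948
G1 X9.000 Y6.804
G1 X13.042 Y6.091
G1 X16.596 Y8.143
G1 X18.000 Y12.000
; layer 4
G0 Z16.000
G0 X16.000 Y12.000
G1 X15.064 Y14.571
G1 X12.695 Y15.939
G1 X10.000 Y15.464
G1 X8.241 Y13.368
G1 X8.241 Y10.632
G1 X10.000 Y8.536
G1 X12.695 Y8.061
G1 X15.064 Y9.429
G1 X16.000 Y12.000
; layer 5
G0 Z20.000
G0 X14.000 Y12.000
G1 X13.532 Y13.285
G1 X12.347 Y13.970
G1 X11.000 Y13.732
G1 X10.121 Y12.684
G1 X10.121 Y11.316
G1 X11.000 Y10.268
G1 X12.347 Y10.030
G1 X13.532 Y10.714
G1 X14.000 Y12.000
M2 ; end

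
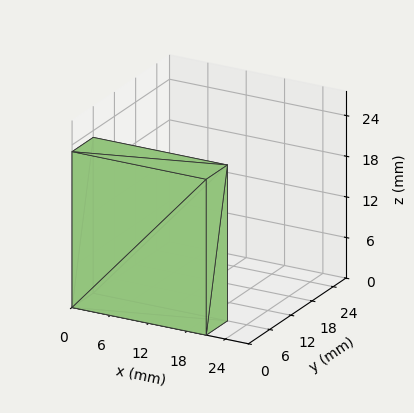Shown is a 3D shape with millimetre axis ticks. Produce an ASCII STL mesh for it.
Reading the render: the shape is a rectangular box, roughly 21 × 6 mm footprint and 23 mm tall (dimensions read to the nearest mm from the axis ticks). For the STL, each face is triangulated and given an outward normal.

solid part
  facet normal 0.0000 0.0000 -1.0000
    outer loop
      vertex 21.00 6.00 0.00
      vertex 21.00 0.00 0.00
      vertex 0.00 0.00 0.00
    endloop
  endfacet
  facet normal 0.0000 0.0000 -1.0000
    outer loop
      vertex 0.00 6.00 0.00
      vertex 21.00 6.00 0.00
      vertex 0.00 0.00 0.00
    endloop
  endfacet
  facet normal 0.0000 0.0000 1.0000
    outer loop
      vertex 0.00 0.00 23.00
      vertex 21.00 0.00 23.00
      vertex 21.00 6.00 23.00
    endloop
  endfacet
  facet normal 0.0000 0.0000 1.0000
    outer loop
      vertex 0.00 0.00 23.00
      vertex 21.00 6.00 23.00
      vertex 0.00 6.00 23.00
    endloop
  endfacet
  facet normal 0.0000 -1.0000 0.0000
    outer loop
      vertex 0.00 0.00 0.00
      vertex 21.00 0.00 0.00
      vertex 21.00 0.00 23.00
    endloop
  endfacet
  facet normal 0.0000 -1.0000 0.0000
    outer loop
      vertex 0.00 0.00 0.00
      vertex 21.00 0.00 23.00
      vertex 0.00 0.00 23.00
    endloop
  endfacet
  facet normal 0.0000 1.0000 0.0000
    outer loop
      vertex 21.00 6.00 23.00
      vertex 21.00 6.00 0.00
      vertex 0.00 6.00 0.00
    endloop
  endfacet
  facet normal 0.0000 1.0000 0.0000
    outer loop
      vertex 0.00 6.00 23.00
      vertex 21.00 6.00 23.00
      vertex 0.00 6.00 0.00
    endloop
  endfacet
  facet normal -1.0000 0.0000 0.0000
    outer loop
      vertex 0.00 6.00 23.00
      vertex 0.00 6.00 0.00
      vertex 0.00 0.00 0.00
    endloop
  endfacet
  facet normal -1.0000 0.0000 0.0000
    outer loop
      vertex 0.00 0.00 23.00
      vertex 0.00 6.00 23.00
      vertex 0.00 0.00 0.00
    endloop
  endfacet
  facet normal 1.0000 0.0000 0.0000
    outer loop
      vertex 21.00 0.00 0.00
      vertex 21.00 6.00 0.00
      vertex 21.00 6.00 23.00
    endloop
  endfacet
  facet normal 1.0000 0.0000 0.0000
    outer loop
      vertex 21.00 0.00 0.00
      vertex 21.00 6.00 23.00
      vertex 21.00 0.00 23.00
    endloop
  endfacet
endsolid part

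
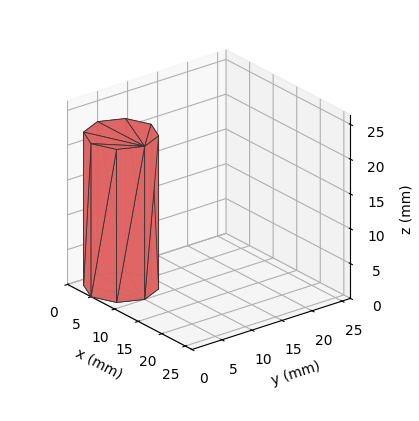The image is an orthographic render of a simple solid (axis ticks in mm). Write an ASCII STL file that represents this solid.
Reading the render: the shape is a regular 8-sided prism (a cylinder approximated with 8 flat sides), circumscribed radius ≈ 5 mm, height ≈ 22 mm (dimensions read to the nearest mm from the axis ticks). For the STL, each face is triangulated and given an outward normal.

solid part
  facet normal 0.0000 0.0000 -1.0000
    outer loop
      vertex 5.0 10.0 0.0
      vertex 8.5 8.5 0.0
      vertex 10.0 5.0 0.0
    endloop
  endfacet
  facet normal 0.0000 0.0000 -1.0000
    outer loop
      vertex 1.5 8.5 0.0
      vertex 5.0 10.0 0.0
      vertex 10.0 5.0 0.0
    endloop
  endfacet
  facet normal 0.0000 0.0000 -1.0000
    outer loop
      vertex 0.0 5.0 0.0
      vertex 1.5 8.5 0.0
      vertex 10.0 5.0 0.0
    endloop
  endfacet
  facet normal 0.0000 0.0000 -1.0000
    outer loop
      vertex 1.5 1.5 0.0
      vertex 0.0 5.0 0.0
      vertex 10.0 5.0 0.0
    endloop
  endfacet
  facet normal 0.0000 0.0000 -1.0000
    outer loop
      vertex 5.0 0.0 0.0
      vertex 1.5 1.5 0.0
      vertex 10.0 5.0 0.0
    endloop
  endfacet
  facet normal 0.0000 0.0000 -1.0000
    outer loop
      vertex 8.5 1.5 0.0
      vertex 5.0 0.0 0.0
      vertex 10.0 5.0 0.0
    endloop
  endfacet
  facet normal 0.0000 0.0000 1.0000
    outer loop
      vertex 10.0 5.0 22.0
      vertex 8.5 8.5 22.0
      vertex 5.0 10.0 22.0
    endloop
  endfacet
  facet normal 0.0000 0.0000 1.0000
    outer loop
      vertex 10.0 5.0 22.0
      vertex 5.0 10.0 22.0
      vertex 1.5 8.5 22.0
    endloop
  endfacet
  facet normal 0.0000 0.0000 1.0000
    outer loop
      vertex 10.0 5.0 22.0
      vertex 1.5 8.5 22.0
      vertex 0.0 5.0 22.0
    endloop
  endfacet
  facet normal 0.0000 0.0000 1.0000
    outer loop
      vertex 10.0 5.0 22.0
      vertex 0.0 5.0 22.0
      vertex 1.5 1.5 22.0
    endloop
  endfacet
  facet normal 0.0000 0.0000 1.0000
    outer loop
      vertex 10.0 5.0 22.0
      vertex 1.5 1.5 22.0
      vertex 5.0 0.0 22.0
    endloop
  endfacet
  facet normal 0.0000 0.0000 1.0000
    outer loop
      vertex 10.0 5.0 22.0
      vertex 5.0 0.0 22.0
      vertex 8.5 1.5 22.0
    endloop
  endfacet
  facet normal 0.9191 0.3939 0.0000
    outer loop
      vertex 10.0 5.0 0.0
      vertex 8.5 8.5 0.0
      vertex 8.5 8.5 22.0
    endloop
  endfacet
  facet normal 0.9191 0.3939 0.0000
    outer loop
      vertex 10.0 5.0 0.0
      vertex 8.5 8.5 22.0
      vertex 10.0 5.0 22.0
    endloop
  endfacet
  facet normal 0.3939 0.9191 0.0000
    outer loop
      vertex 8.5 8.5 0.0
      vertex 5.0 10.0 0.0
      vertex 5.0 10.0 22.0
    endloop
  endfacet
  facet normal 0.3939 0.9191 0.0000
    outer loop
      vertex 8.5 8.5 0.0
      vertex 5.0 10.0 22.0
      vertex 8.5 8.5 22.0
    endloop
  endfacet
  facet normal -0.3939 0.9191 0.0000
    outer loop
      vertex 5.0 10.0 0.0
      vertex 1.5 8.5 0.0
      vertex 1.5 8.5 22.0
    endloop
  endfacet
  facet normal -0.3939 0.9191 0.0000
    outer loop
      vertex 5.0 10.0 0.0
      vertex 1.5 8.5 22.0
      vertex 5.0 10.0 22.0
    endloop
  endfacet
  facet normal -0.9191 0.3939 0.0000
    outer loop
      vertex 1.5 8.5 0.0
      vertex 0.0 5.0 0.0
      vertex 0.0 5.0 22.0
    endloop
  endfacet
  facet normal -0.9191 0.3939 0.0000
    outer loop
      vertex 1.5 8.5 0.0
      vertex 0.0 5.0 22.0
      vertex 1.5 8.5 22.0
    endloop
  endfacet
  facet normal -0.9191 -0.3939 0.0000
    outer loop
      vertex 0.0 5.0 0.0
      vertex 1.5 1.5 0.0
      vertex 1.5 1.5 22.0
    endloop
  endfacet
  facet normal -0.9191 -0.3939 0.0000
    outer loop
      vertex 0.0 5.0 0.0
      vertex 1.5 1.5 22.0
      vertex 0.0 5.0 22.0
    endloop
  endfacet
  facet normal -0.3939 -0.9191 0.0000
    outer loop
      vertex 1.5 1.5 0.0
      vertex 5.0 0.0 0.0
      vertex 5.0 0.0 22.0
    endloop
  endfacet
  facet normal -0.3939 -0.9191 0.0000
    outer loop
      vertex 1.5 1.5 0.0
      vertex 5.0 0.0 22.0
      vertex 1.5 1.5 22.0
    endloop
  endfacet
  facet normal 0.3939 -0.9191 0.0000
    outer loop
      vertex 5.0 0.0 0.0
      vertex 8.5 1.5 0.0
      vertex 8.5 1.5 22.0
    endloop
  endfacet
  facet normal 0.3939 -0.9191 0.0000
    outer loop
      vertex 5.0 0.0 0.0
      vertex 8.5 1.5 22.0
      vertex 5.0 0.0 22.0
    endloop
  endfacet
  facet normal 0.9191 -0.3939 0.0000
    outer loop
      vertex 8.5 1.5 0.0
      vertex 10.0 5.0 0.0
      vertex 10.0 5.0 22.0
    endloop
  endfacet
  facet normal 0.9191 -0.3939 0.0000
    outer loop
      vertex 8.5 1.5 0.0
      vertex 10.0 5.0 22.0
      vertex 8.5 1.5 22.0
    endloop
  endfacet
endsolid part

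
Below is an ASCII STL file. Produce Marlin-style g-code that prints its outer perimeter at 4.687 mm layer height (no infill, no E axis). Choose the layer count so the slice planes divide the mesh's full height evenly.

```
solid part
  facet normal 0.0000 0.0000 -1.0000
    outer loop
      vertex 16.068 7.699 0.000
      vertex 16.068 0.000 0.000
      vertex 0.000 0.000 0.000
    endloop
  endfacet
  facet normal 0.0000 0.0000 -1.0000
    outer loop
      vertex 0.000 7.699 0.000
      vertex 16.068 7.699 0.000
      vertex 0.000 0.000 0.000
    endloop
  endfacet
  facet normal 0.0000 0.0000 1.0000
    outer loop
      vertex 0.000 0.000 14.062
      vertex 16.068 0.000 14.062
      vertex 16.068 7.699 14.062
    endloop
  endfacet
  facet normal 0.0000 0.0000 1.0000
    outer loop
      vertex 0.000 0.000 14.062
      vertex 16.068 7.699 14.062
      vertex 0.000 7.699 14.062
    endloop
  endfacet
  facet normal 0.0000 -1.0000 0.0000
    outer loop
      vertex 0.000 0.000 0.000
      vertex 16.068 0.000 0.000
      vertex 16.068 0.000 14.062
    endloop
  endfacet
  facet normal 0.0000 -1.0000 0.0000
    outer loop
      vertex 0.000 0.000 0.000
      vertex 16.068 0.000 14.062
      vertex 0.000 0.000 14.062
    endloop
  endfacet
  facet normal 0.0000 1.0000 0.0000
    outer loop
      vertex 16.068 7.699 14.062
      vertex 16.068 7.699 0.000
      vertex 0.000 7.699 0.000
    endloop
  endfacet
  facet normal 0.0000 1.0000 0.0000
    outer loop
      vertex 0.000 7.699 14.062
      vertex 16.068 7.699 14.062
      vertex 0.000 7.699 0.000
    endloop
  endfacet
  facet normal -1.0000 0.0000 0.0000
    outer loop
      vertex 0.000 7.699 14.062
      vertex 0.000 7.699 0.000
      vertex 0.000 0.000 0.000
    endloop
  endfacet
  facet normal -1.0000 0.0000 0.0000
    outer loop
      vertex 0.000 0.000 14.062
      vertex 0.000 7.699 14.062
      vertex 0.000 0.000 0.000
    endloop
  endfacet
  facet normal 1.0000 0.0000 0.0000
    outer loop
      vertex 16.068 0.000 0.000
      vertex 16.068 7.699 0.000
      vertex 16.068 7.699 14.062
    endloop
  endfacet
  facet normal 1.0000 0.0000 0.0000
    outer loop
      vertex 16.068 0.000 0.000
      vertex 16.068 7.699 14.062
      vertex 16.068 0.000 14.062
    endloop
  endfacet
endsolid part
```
; perimeter-only toolpath
G21 ; units = mm
G90 ; absolute positioning
G28 ; home
; layer 1
G0 Z4.687
G0 X0.000 Y0.000
G1 X16.068 Y0.000
G1 X16.068 Y7.699
G1 X0.000 Y7.699
G1 X0.000 Y0.000
; layer 2
G0 Z9.375
G0 X0.000 Y0.000
G1 X16.068 Y0.000
G1 X16.068 Y7.699
G1 X0.000 Y7.699
G1 X0.000 Y0.000
; layer 3
G0 Z14.062
G0 X0.000 Y0.000
G1 X16.068 Y0.000
G1 X16.068 Y7.699
G1 X0.000 Y7.699
G1 X0.000 Y0.000
M2 ; end

The solid is a rectangular box, roughly 16.1 × 7.7 mm footprint and 14.1 mm tall. Slicing at Δz = 4.687 mm — 3 equal slices spanning the solid's height, so layer i sits at z = i·h/3 — gives 3 non-empty perimeters. Each is a 4-segment closed polygon; G0 lifts to the layer z and rapids to the start vertex, then G1 traces the edges.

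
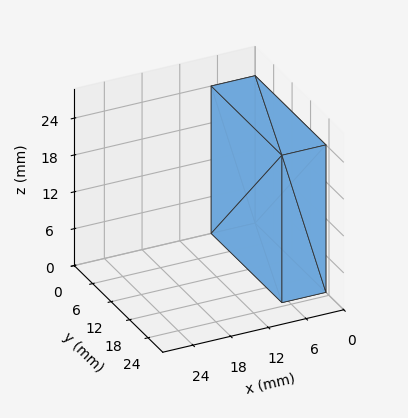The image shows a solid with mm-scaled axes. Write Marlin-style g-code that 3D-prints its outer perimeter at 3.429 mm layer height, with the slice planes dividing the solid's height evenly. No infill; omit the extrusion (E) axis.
Reading the render: the shape is a rectangular box, roughly 7 × 23 mm footprint and 24 mm tall (dimensions read to the nearest mm from the axis ticks). For the g-code, the solid's height is divided into equal slices at the stated Δz and each level perimeter traced with G1 moves after a G0 lift.

; perimeter-only toolpath
G21 ; units = mm
G90 ; absolute positioning
G28 ; home
; layer 1
G0 Z3.429
G0 X0.000 Y0.000
G1 X7.000 Y0.000
G1 X7.000 Y23.000
G1 X0.000 Y23.000
G1 X0.000 Y0.000
; layer 2
G0 Z6.857
G0 X0.000 Y0.000
G1 X7.000 Y0.000
G1 X7.000 Y23.000
G1 X0.000 Y23.000
G1 X0.000 Y0.000
; layer 3
G0 Z10.286
G0 X0.000 Y0.000
G1 X7.000 Y0.000
G1 X7.000 Y23.000
G1 X0.000 Y23.000
G1 X0.000 Y0.000
; layer 4
G0 Z13.714
G0 X0.000 Y0.000
G1 X7.000 Y0.000
G1 X7.000 Y23.000
G1 X0.000 Y23.000
G1 X0.000 Y0.000
; layer 5
G0 Z17.143
G0 X0.000 Y0.000
G1 X7.000 Y0.000
G1 X7.000 Y23.000
G1 X0.000 Y23.000
G1 X0.000 Y0.000
; layer 6
G0 Z20.571
G0 X0.000 Y0.000
G1 X7.000 Y0.000
G1 X7.000 Y23.000
G1 X0.000 Y23.000
G1 X0.000 Y0.000
; layer 7
G0 Z24.000
G0 X0.000 Y0.000
G1 X7.000 Y0.000
G1 X7.000 Y23.000
G1 X0.000 Y23.000
G1 X0.000 Y0.000
M2 ; end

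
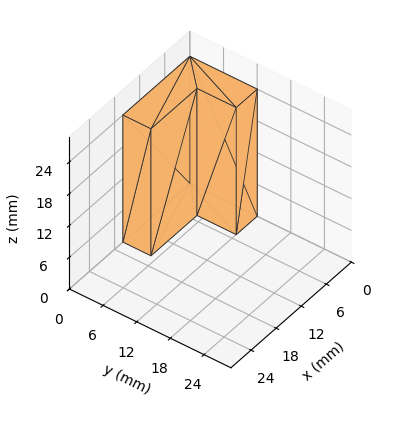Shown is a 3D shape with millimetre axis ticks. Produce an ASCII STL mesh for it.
Reading the render: the shape is an L-shaped prism: outer 16 × 12 mm, arm thicknesses ≈ 5 mm (horizontal) and 5 mm (vertical), extruded 24 mm in z (dimensions read to the nearest mm from the axis ticks). For the STL, each face is triangulated and given an outward normal.

solid part
  facet normal 0.0000 0.0000 -1.0000
    outer loop
      vertex 16.00 5.00 0.00
      vertex 16.00 0.00 0.00
      vertex 0.00 0.00 0.00
    endloop
  endfacet
  facet normal 0.0000 0.0000 -1.0000
    outer loop
      vertex 5.00 5.00 0.00
      vertex 16.00 5.00 0.00
      vertex 0.00 0.00 0.00
    endloop
  endfacet
  facet normal 0.0000 0.0000 -1.0000
    outer loop
      vertex 5.00 12.00 0.00
      vertex 5.00 5.00 0.00
      vertex 0.00 0.00 0.00
    endloop
  endfacet
  facet normal 0.0000 0.0000 -1.0000
    outer loop
      vertex 0.00 12.00 0.00
      vertex 5.00 12.00 0.00
      vertex 0.00 0.00 0.00
    endloop
  endfacet
  facet normal 0.0000 0.0000 1.0000
    outer loop
      vertex 0.00 0.00 24.00
      vertex 16.00 0.00 24.00
      vertex 16.00 5.00 24.00
    endloop
  endfacet
  facet normal 0.0000 0.0000 1.0000
    outer loop
      vertex 0.00 0.00 24.00
      vertex 16.00 5.00 24.00
      vertex 5.00 5.00 24.00
    endloop
  endfacet
  facet normal 0.0000 0.0000 1.0000
    outer loop
      vertex 0.00 0.00 24.00
      vertex 5.00 5.00 24.00
      vertex 5.00 12.00 24.00
    endloop
  endfacet
  facet normal 0.0000 0.0000 1.0000
    outer loop
      vertex 0.00 0.00 24.00
      vertex 5.00 12.00 24.00
      vertex 0.00 12.00 24.00
    endloop
  endfacet
  facet normal 0.0000 -1.0000 0.0000
    outer loop
      vertex 0.00 0.00 0.00
      vertex 16.00 0.00 0.00
      vertex 16.00 0.00 24.00
    endloop
  endfacet
  facet normal 0.0000 -1.0000 0.0000
    outer loop
      vertex 0.00 0.00 0.00
      vertex 16.00 0.00 24.00
      vertex 0.00 0.00 24.00
    endloop
  endfacet
  facet normal 1.0000 0.0000 0.0000
    outer loop
      vertex 16.00 0.00 0.00
      vertex 16.00 5.00 0.00
      vertex 16.00 5.00 24.00
    endloop
  endfacet
  facet normal 1.0000 0.0000 0.0000
    outer loop
      vertex 16.00 0.00 0.00
      vertex 16.00 5.00 24.00
      vertex 16.00 0.00 24.00
    endloop
  endfacet
  facet normal 0.0000 1.0000 0.0000
    outer loop
      vertex 16.00 5.00 0.00
      vertex 5.00 5.00 0.00
      vertex 5.00 5.00 24.00
    endloop
  endfacet
  facet normal 0.0000 1.0000 0.0000
    outer loop
      vertex 16.00 5.00 0.00
      vertex 5.00 5.00 24.00
      vertex 16.00 5.00 24.00
    endloop
  endfacet
  facet normal 1.0000 0.0000 0.0000
    outer loop
      vertex 5.00 5.00 0.00
      vertex 5.00 12.00 0.00
      vertex 5.00 12.00 24.00
    endloop
  endfacet
  facet normal 1.0000 0.0000 0.0000
    outer loop
      vertex 5.00 5.00 0.00
      vertex 5.00 12.00 24.00
      vertex 5.00 5.00 24.00
    endloop
  endfacet
  facet normal 0.0000 1.0000 0.0000
    outer loop
      vertex 5.00 12.00 0.00
      vertex 0.00 12.00 0.00
      vertex 0.00 12.00 24.00
    endloop
  endfacet
  facet normal 0.0000 1.0000 0.0000
    outer loop
      vertex 5.00 12.00 0.00
      vertex 0.00 12.00 24.00
      vertex 5.00 12.00 24.00
    endloop
  endfacet
  facet normal -1.0000 0.0000 0.0000
    outer loop
      vertex 0.00 12.00 0.00
      vertex 0.00 0.00 0.00
      vertex 0.00 0.00 24.00
    endloop
  endfacet
  facet normal -1.0000 0.0000 0.0000
    outer loop
      vertex 0.00 12.00 0.00
      vertex 0.00 0.00 24.00
      vertex 0.00 12.00 24.00
    endloop
  endfacet
endsolid part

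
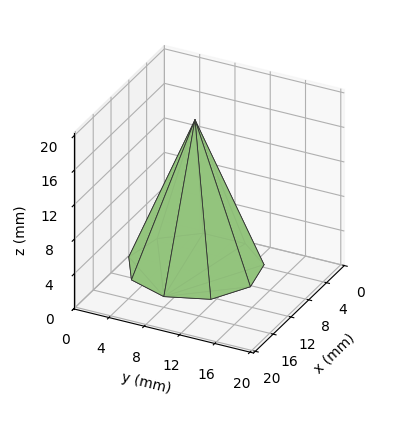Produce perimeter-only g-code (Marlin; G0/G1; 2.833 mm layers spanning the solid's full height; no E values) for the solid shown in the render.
Reading the render: the shape is a regular 9-sided pyramid, base circumscribed radius ≈ 7 mm, apex at z ≈ 17 mm (dimensions read to the nearest mm from the axis ticks). For the g-code, the solid's height is divided into equal slices at the stated Δz and each level perimeter traced with G1 moves after a G0 lift.

; perimeter-only toolpath
G21 ; units = mm
G90 ; absolute positioning
G28 ; home
; layer 1
G0 Z2.833
G0 X12.833 Y7.000
G1 X11.468 Y10.750
G1 X8.013 Y12.745
G1 X4.083 Y12.052
G1 X1.518 Y8.995
G1 X1.518 Y5.005
G1 X4.083 Y1.948
G1 X8.013 Y1.255
G1 X11.468 Y3.250
G1 X12.833 Y7.000
; layer 2
G0 Z5.667
G0 X11.667 Y7.000
G1 X10.575 Y10.000
G1 X7.811 Y11.596
G1 X4.667 Y11.041
G1 X2.615 Y8.596
G1 X2.615 Y5.404
G1 X4.667 Y2.959
G1 X7.811 Y2.404
G1 X10.575 Y4.000
G1 X11.667 Y7.000
; layer 3
G0 Z8.500
G0 X10.500 Y7.000
G1 X9.681 Y9.250
G1 X7.608 Y10.447
G1 X5.250 Y10.031
G1 X3.711 Y8.197
G1 X3.711 Y5.803
G1 X5.250 Y3.969
G1 X7.608 Y3.553
G1 X9.681 Y4.750
G1 X10.500 Y7.000
; layer 4
G0 Z11.333
G0 X9.333 Y7.000
G1 X8.787 Y8.500
G1 X7.405 Y9.298
G1 X5.833 Y9.021
G1 X4.807 Y7.798
G1 X4.807 Y6.202
G1 X5.833 Y4.979
G1 X7.405 Y4.702
G1 X8.787 Y5.500
G1 X9.333 Y7.000
; layer 5
G0 Z14.167
G0 X8.167 Y7.000
G1 X7.894 Y7.750
G1 X7.203 Y8.149
G1 X6.417 Y8.010
G1 X5.904 Y7.399
G1 X5.904 Y6.601
G1 X6.417 Y5.990
G1 X7.203 Y5.851
G1 X7.894 Y6.250
G1 X8.167 Y7.000
M2 ; end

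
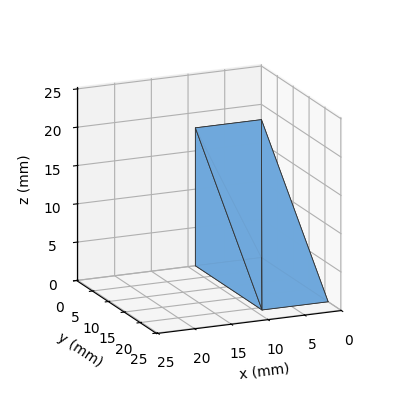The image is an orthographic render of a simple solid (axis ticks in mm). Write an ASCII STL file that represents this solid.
Reading the render: the shape is a wedge (ramp): 9 × 21 mm base, rising to 18 mm along the y=0 edge and sloping linearly to z=0 at y=21 (dimensions read to the nearest mm from the axis ticks). For the STL, each face is triangulated and given an outward normal.

solid part
  facet normal 0.0000 0.0000 -1.0000
    outer loop
      vertex 9.0 21.0 0.0
      vertex 9.0 0.0 0.0
      vertex 0.0 0.0 0.0
    endloop
  endfacet
  facet normal 0.0000 0.0000 -1.0000
    outer loop
      vertex 0.0 21.0 0.0
      vertex 9.0 21.0 0.0
      vertex 0.0 0.0 0.0
    endloop
  endfacet
  facet normal 0.0000 -1.0000 0.0000
    outer loop
      vertex 0.0 0.0 0.0
      vertex 9.0 0.0 0.0
      vertex 9.0 0.0 18.0
    endloop
  endfacet
  facet normal 0.0000 -1.0000 0.0000
    outer loop
      vertex 0.0 0.0 0.0
      vertex 9.0 0.0 18.0
      vertex 0.0 0.0 18.0
    endloop
  endfacet
  facet normal 0.0000 0.6508 0.7593
    outer loop
      vertex 0.0 0.0 18.0
      vertex 9.0 0.0 18.0
      vertex 9.0 21.0 0.0
    endloop
  endfacet
  facet normal 0.0000 0.6508 0.7593
    outer loop
      vertex 0.0 0.0 18.0
      vertex 9.0 21.0 0.0
      vertex 0.0 21.0 0.0
    endloop
  endfacet
  facet normal -1.0000 0.0000 0.0000
    outer loop
      vertex 0.0 0.0 18.0
      vertex 0.0 21.0 0.0
      vertex 0.0 0.0 0.0
    endloop
  endfacet
  facet normal 1.0000 0.0000 0.0000
    outer loop
      vertex 9.0 0.0 0.0
      vertex 9.0 21.0 0.0
      vertex 9.0 0.0 18.0
    endloop
  endfacet
endsolid part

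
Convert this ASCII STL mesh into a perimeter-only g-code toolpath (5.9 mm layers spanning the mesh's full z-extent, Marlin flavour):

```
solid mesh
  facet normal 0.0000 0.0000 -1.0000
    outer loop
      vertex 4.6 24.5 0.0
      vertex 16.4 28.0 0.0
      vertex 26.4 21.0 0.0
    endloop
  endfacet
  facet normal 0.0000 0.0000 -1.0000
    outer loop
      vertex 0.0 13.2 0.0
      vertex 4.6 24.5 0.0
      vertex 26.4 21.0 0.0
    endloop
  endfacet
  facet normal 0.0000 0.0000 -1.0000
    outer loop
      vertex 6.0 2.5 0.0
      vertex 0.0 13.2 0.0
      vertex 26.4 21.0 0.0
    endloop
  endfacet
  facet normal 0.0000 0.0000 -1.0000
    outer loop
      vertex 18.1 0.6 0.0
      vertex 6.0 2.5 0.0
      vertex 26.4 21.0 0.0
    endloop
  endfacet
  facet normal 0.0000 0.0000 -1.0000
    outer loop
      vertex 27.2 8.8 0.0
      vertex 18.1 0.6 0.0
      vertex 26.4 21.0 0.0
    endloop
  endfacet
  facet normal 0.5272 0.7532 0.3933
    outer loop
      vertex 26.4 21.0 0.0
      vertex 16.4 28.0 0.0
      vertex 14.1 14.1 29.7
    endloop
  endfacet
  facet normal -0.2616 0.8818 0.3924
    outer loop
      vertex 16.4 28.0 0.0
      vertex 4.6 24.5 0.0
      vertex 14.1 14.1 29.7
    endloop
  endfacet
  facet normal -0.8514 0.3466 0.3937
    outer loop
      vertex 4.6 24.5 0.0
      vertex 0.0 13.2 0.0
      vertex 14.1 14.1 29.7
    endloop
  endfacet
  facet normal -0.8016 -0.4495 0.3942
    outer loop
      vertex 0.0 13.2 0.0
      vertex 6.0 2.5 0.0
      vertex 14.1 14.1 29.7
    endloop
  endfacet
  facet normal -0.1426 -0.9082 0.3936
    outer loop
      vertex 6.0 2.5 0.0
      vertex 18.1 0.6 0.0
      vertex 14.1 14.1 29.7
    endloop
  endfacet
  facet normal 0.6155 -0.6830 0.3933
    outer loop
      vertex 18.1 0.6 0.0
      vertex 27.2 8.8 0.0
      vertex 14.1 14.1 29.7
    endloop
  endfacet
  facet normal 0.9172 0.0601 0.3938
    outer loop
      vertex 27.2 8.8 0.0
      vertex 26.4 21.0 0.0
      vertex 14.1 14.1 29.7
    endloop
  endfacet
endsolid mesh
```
; perimeter-only toolpath
G21 ; units = mm
G90 ; absolute positioning
G28 ; home
; layer 1
G0 Z5.9
G0 X23.9 Y19.6
G1 X15.9 Y25.2
G1 X6.5 Y22.4
G1 X2.8 Y13.4
G1 X7.6 Y4.8
G1 X17.3 Y3.3
G1 X24.6 Y9.9
G1 X23.9 Y19.6
; layer 2
G0 Z11.9
G0 X21.5 Y18.2
G1 X15.5 Y22.4
G1 X8.4 Y20.3
G1 X5.6 Y13.6
G1 X9.2 Y7.1
G1 X16.5 Y6.0
G1 X22.0 Y10.9
G1 X21.5 Y18.2
; layer 3
G0 Z17.8
G0 X19.0 Y16.9
G1 X15.0 Y19.7
G1 X10.3 Y18.3
G1 X8.5 Y13.7
G1 X10.9 Y9.5
G1 X15.7 Y8.7
G1 X19.3 Y12.0
G1 X19.0 Y16.9
; layer 4
G0 Z23.8
G0 X16.6 Y15.5
G1 X14.6 Y16.9
G1 X12.2 Y16.2
G1 X11.3 Y13.9
G1 X12.5 Y11.8
G1 X14.9 Y11.4
G1 X16.7 Y13.0
G1 X16.6 Y15.5
M2 ; end

The solid is a regular 7-sided pyramid, base circumscribed radius ≈ 14.1 mm, apex at z ≈ 29.7 mm. Slicing at Δz = 5.9 mm — 5 equal slices spanning the solid's height, so layer i sits at z = i·h/5 — gives 4 non-empty perimeters. Each is a 7-segment closed polygon; G0 lifts to the layer z and rapids to the start vertex, then G1 traces the edges. The cross-section shrinks linearly with z (the slice at the apex is degenerate and omitted).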